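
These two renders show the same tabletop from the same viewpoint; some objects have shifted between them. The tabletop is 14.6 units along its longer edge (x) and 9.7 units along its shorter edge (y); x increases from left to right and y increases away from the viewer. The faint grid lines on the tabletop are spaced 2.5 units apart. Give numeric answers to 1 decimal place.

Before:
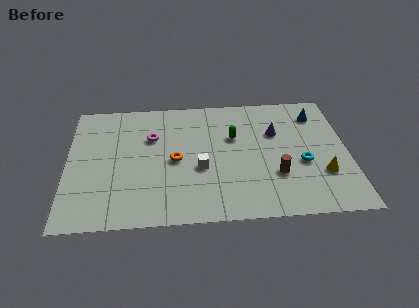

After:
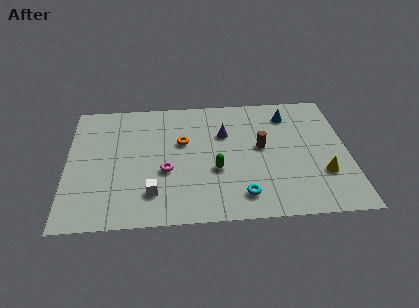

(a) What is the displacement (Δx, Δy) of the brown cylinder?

(-0.7, 2.2)

The brown cylinder was at about (10.8, 3.1) and moved to about (10.1, 5.3).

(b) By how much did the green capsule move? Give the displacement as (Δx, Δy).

(-1.0, -2.5)

The green capsule started near (8.7, 6.2) and ended near (7.7, 3.7).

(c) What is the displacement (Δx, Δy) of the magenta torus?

(0.7, -2.7)

The magenta torus was at about (4.4, 6.5) and moved to about (5.1, 3.8).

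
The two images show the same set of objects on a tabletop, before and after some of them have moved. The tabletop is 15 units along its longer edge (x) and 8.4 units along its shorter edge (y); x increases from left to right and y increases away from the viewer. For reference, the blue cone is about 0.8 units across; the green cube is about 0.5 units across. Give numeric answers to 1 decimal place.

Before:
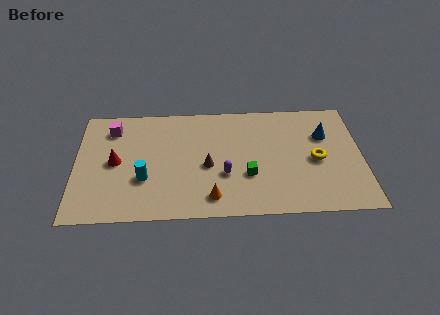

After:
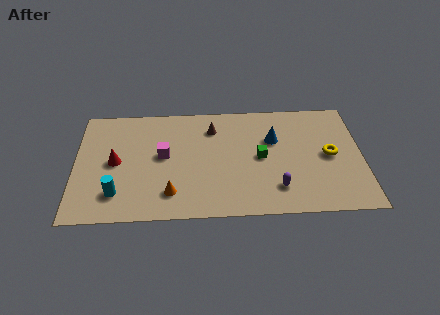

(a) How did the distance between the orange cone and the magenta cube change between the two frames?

-4.6

The distance was about 7.4 in the first image and 2.8 in the second, so they moved 4.6 units closer together.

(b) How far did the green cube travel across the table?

1.5

The green cube moved from about (9.0, 2.9) to (9.7, 4.2), a distance of √(0.7² + 1.3²) ≈ 1.5.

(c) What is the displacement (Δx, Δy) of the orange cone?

(-2.1, 0.4)

The orange cone started near (7.1, 1.4) and ended near (5.0, 1.8).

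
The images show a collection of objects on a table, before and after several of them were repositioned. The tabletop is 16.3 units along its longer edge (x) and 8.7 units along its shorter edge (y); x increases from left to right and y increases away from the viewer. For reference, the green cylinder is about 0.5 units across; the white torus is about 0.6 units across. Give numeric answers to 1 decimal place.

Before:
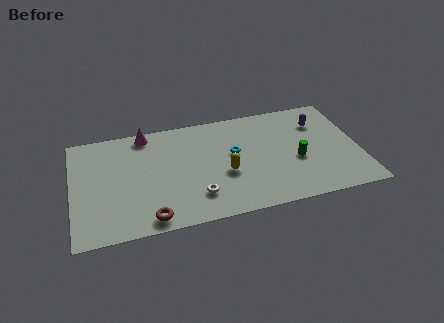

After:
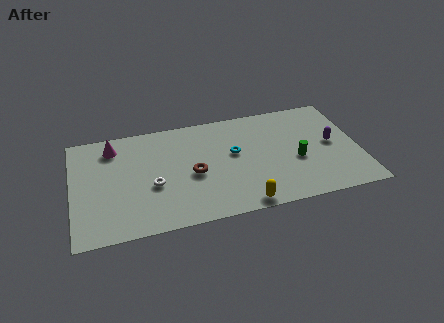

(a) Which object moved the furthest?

the brown torus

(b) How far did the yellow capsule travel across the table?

2.8

The yellow capsule was near (8.6, 3.5) before and (9.4, 0.8) after, so it travelled √(0.8² + 2.7²) ≈ 2.8 units.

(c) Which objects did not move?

the cyan torus and the green cylinder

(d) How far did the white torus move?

2.8

From (6.9, 2.1) to (4.5, 3.5), the white torus covered √(2.4² + 1.4²) ≈ 2.8 units.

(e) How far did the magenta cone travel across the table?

2.0

The magenta cone was near (4.3, 7.8) before and (2.4, 7.1) after, so it travelled √(1.9² + 0.7²) ≈ 2.0 units.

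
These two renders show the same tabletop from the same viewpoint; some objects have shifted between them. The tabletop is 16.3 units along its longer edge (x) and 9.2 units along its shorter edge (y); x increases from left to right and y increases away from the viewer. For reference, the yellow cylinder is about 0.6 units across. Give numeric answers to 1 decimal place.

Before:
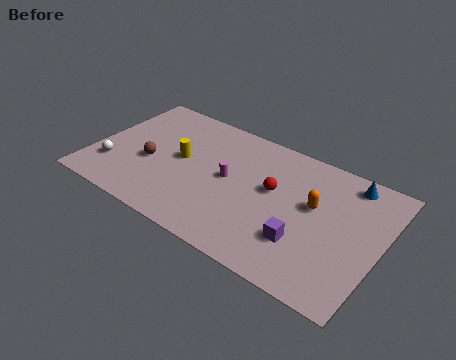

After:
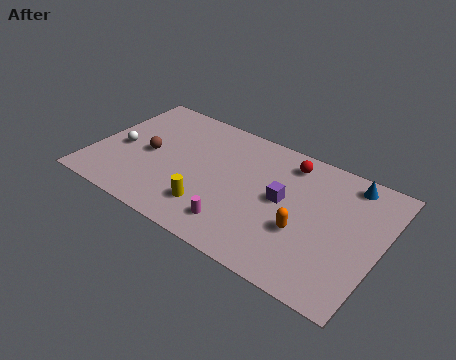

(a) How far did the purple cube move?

2.7

From (12.3, 2.7) to (10.8, 4.9), the purple cube covered √(1.5² + 2.2²) ≈ 2.7 units.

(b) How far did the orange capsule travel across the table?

2.0

From (12.5, 5.4) to (12.2, 3.4), the orange capsule covered √(0.3² + 2.0²) ≈ 2.0 units.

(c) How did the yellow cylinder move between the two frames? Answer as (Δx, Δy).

(2.2, -2.7)

The yellow cylinder started near (4.9, 4.9) and ended near (7.1, 2.2).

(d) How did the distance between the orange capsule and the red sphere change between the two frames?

+2.3

Before: roughly 2.3 units apart; after: 4.6. That's 2.3 units further apart.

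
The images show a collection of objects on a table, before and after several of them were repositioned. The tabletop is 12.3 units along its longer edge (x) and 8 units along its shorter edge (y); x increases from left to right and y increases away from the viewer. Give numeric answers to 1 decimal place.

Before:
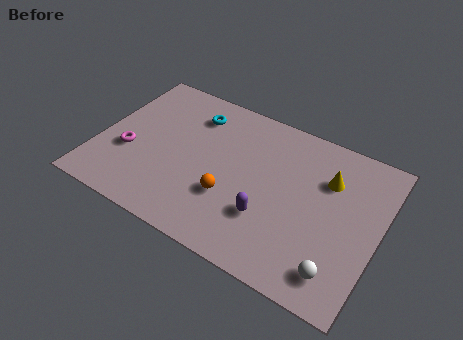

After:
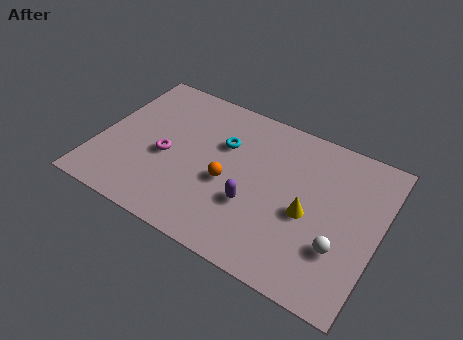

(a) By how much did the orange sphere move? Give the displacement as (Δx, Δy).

(-0.2, 0.7)

The orange sphere was at about (6.0, 2.7) and moved to about (5.8, 3.4).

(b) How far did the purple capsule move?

0.8

The purple capsule was near (7.7, 2.5) before and (7.0, 2.8) after, so it travelled √(0.7² + 0.3²) ≈ 0.8 units.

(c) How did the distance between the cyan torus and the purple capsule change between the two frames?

-2.4

Before: roughly 5.4 units apart; after: 3.0. That's 2.4 units closer together.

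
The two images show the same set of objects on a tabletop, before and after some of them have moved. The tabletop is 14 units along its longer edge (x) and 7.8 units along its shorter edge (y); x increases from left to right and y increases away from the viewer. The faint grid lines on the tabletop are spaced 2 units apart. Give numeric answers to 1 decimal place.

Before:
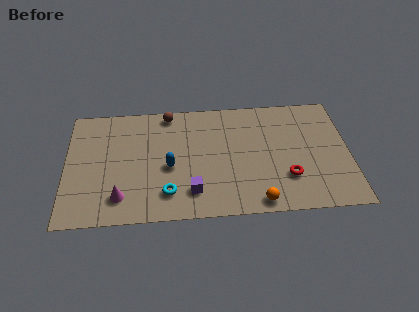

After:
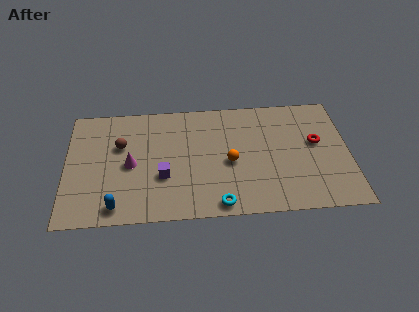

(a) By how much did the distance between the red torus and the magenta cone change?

+1.0

Before: roughly 8.2 units apart; after: 9.2. That's 1.0 units further apart.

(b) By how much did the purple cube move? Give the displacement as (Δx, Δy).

(-1.4, 1.1)

From the two frames, the purple cube sits at roughly (6.2, 1.7) before and (4.8, 2.8) after.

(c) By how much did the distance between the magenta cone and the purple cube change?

-1.7

The distance was about 3.5 in the first image and 1.8 in the second, so they moved 1.7 units closer together.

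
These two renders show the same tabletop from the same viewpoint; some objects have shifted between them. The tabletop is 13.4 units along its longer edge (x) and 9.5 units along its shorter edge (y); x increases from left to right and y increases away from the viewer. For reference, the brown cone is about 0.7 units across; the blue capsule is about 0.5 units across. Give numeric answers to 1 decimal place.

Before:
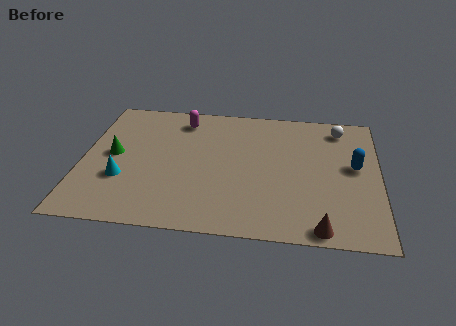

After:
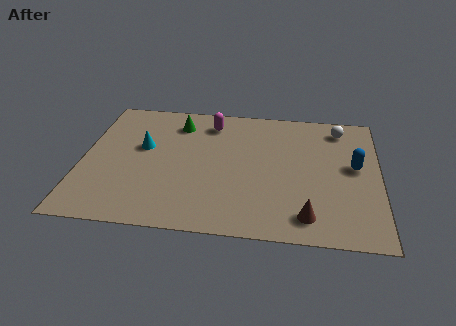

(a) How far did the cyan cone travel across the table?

2.5

The cyan cone was near (1.9, 3.2) before and (2.7, 5.6) after, so it travelled √(0.8² + 2.4²) ≈ 2.5 units.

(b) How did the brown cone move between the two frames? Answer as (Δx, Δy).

(-0.6, 0.7)

The brown cone was at about (10.8, 0.8) and moved to about (10.2, 1.5).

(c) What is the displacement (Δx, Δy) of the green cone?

(2.8, 2.7)

The green cone was at about (1.4, 4.9) and moved to about (4.2, 7.6).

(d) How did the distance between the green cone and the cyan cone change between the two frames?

+0.7

The distance was about 1.8 in the first image and 2.5 in the second, so they moved 0.7 units further apart.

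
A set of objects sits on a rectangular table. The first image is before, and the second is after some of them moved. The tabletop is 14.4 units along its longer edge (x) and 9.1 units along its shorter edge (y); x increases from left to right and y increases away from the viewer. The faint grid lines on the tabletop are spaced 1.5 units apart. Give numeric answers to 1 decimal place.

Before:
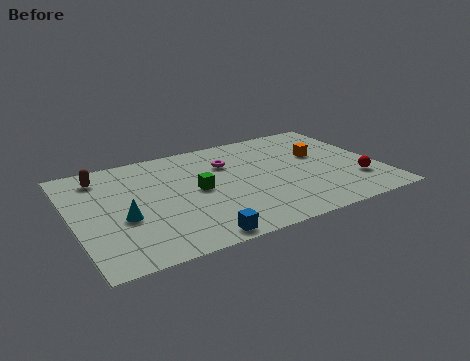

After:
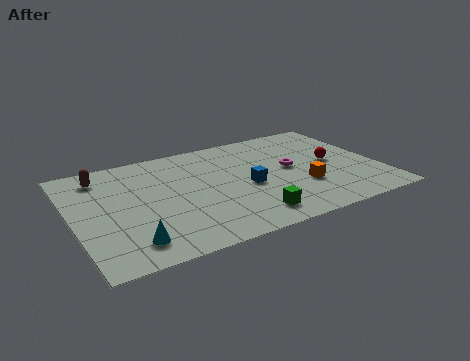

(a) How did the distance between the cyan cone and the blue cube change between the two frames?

+2.2

They were about 4.1 units apart before and 6.3 after — 2.2 units further apart.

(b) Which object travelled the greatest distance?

the blue cube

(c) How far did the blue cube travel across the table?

4.3

From (5.2, 0.8) to (8.1, 4.0), the blue cube covered √(2.9² + 3.2²) ≈ 4.3 units.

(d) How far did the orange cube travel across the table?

2.8

From (11.8, 5.5) to (10.6, 3.0), the orange cube covered √(1.2² + 2.5²) ≈ 2.8 units.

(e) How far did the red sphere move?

2.2

The red sphere moved from about (13.1, 2.5) to (12.3, 4.6), a distance of √(0.8² + 2.1²) ≈ 2.2.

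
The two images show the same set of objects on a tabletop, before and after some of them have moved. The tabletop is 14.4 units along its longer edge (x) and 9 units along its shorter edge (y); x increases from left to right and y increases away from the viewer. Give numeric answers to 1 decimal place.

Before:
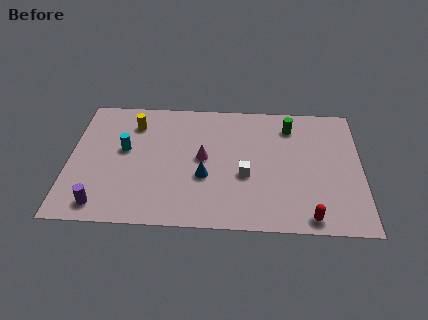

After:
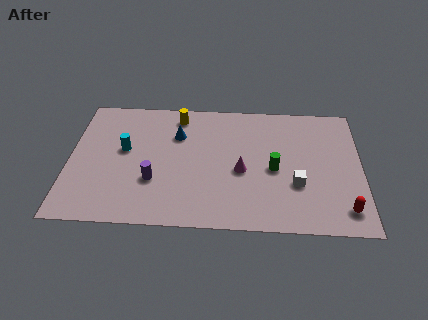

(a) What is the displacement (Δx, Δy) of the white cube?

(2.5, -0.5)

The white cube was at about (8.7, 3.6) and moved to about (11.2, 3.1).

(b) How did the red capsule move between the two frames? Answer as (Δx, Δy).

(1.7, 0.6)

The red capsule started near (11.8, 0.9) and ended near (13.5, 1.5).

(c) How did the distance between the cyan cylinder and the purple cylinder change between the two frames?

-1.4

They were about 4.0 units apart before and 2.6 after — 1.4 units closer together.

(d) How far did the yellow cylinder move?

2.3

From (3.1, 7.0) to (5.3, 7.7), the yellow cylinder covered √(2.2² + 0.7²) ≈ 2.3 units.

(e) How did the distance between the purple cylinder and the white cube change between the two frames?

-0.4

Before: roughly 7.4 units apart; after: 7.0. That's 0.4 units closer together.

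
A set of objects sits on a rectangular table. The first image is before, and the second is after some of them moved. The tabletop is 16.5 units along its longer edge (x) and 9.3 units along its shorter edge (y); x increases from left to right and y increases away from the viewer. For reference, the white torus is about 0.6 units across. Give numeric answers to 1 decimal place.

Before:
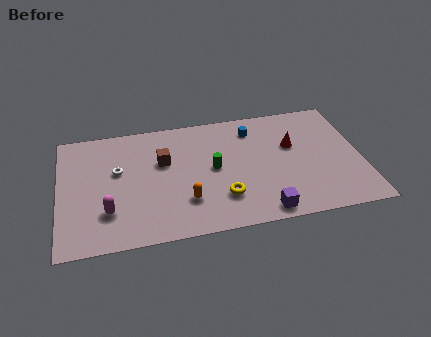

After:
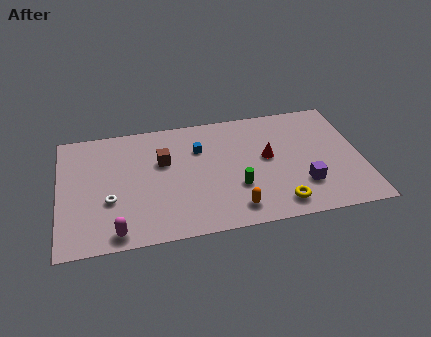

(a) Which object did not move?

the brown cube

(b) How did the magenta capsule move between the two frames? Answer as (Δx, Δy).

(0.4, -1.6)

From the two frames, the magenta capsule sits at roughly (2.6, 2.6) before and (3.0, 1.0) after.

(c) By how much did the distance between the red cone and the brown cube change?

-1.3

Before: roughly 7.1 units apart; after: 5.8. That's 1.3 units closer together.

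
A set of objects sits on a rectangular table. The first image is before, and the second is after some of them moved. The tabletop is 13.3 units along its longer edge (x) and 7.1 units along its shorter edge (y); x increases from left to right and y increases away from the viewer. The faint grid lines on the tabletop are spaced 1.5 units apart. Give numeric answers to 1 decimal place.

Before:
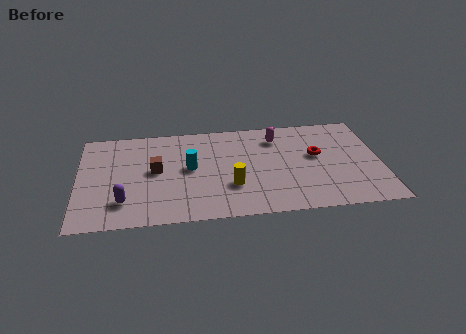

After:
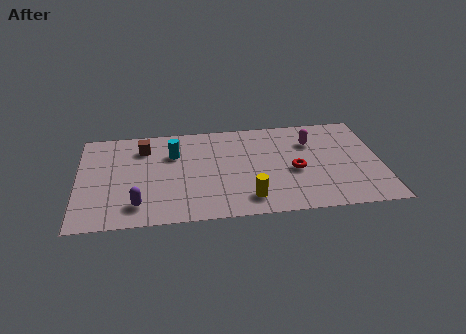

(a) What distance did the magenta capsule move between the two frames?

1.6

The magenta capsule moved from about (8.8, 5.6) to (10.3, 5.1), a distance of √(1.5² + 0.5²) ≈ 1.6.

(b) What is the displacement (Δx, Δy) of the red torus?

(-1.0, -1.0)

The red torus started near (10.5, 4.1) and ended near (9.5, 3.1).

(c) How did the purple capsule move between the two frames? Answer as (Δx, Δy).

(0.6, -0.3)

The purple capsule started near (2.0, 1.7) and ended near (2.6, 1.4).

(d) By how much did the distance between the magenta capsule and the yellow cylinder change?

+0.9

Before: roughly 3.9 units apart; after: 4.8. That's 0.9 units further apart.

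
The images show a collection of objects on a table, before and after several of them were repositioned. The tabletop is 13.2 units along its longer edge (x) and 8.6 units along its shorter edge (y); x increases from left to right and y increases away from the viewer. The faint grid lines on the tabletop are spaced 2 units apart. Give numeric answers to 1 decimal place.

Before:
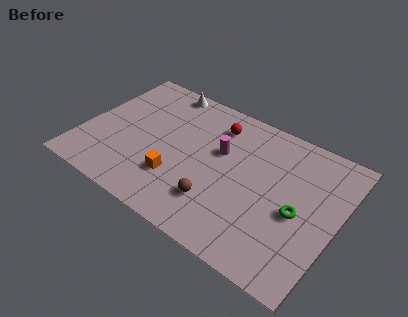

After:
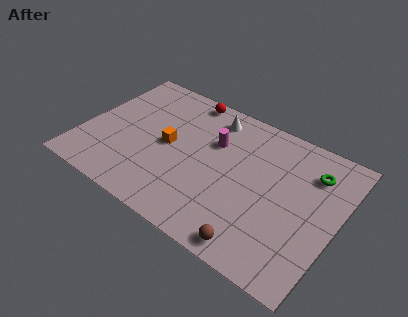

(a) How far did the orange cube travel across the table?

2.0

From (5.2, 2.5) to (4.4, 4.3), the orange cube covered √(0.8² + 1.8²) ≈ 2.0 units.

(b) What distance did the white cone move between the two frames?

2.9

The white cone was near (3.4, 7.8) before and (6.2, 7.2) after, so it travelled √(2.8² + 0.6²) ≈ 2.9 units.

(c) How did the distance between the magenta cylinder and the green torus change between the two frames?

+0.5

They were about 4.6 units apart before and 5.1 after — 0.5 units further apart.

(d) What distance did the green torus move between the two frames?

2.7

The green torus moved from about (11.3, 3.8) to (11.6, 6.5), a distance of √(0.3² + 2.7²) ≈ 2.7.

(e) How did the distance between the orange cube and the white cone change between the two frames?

-2.2

They were about 5.6 units apart before and 3.4 after — 2.2 units closer together.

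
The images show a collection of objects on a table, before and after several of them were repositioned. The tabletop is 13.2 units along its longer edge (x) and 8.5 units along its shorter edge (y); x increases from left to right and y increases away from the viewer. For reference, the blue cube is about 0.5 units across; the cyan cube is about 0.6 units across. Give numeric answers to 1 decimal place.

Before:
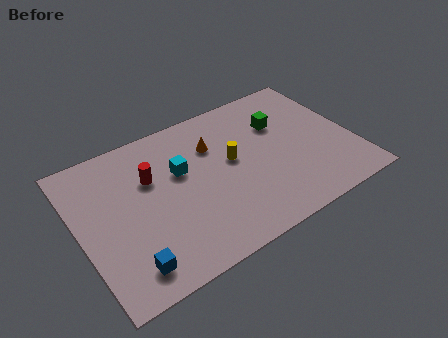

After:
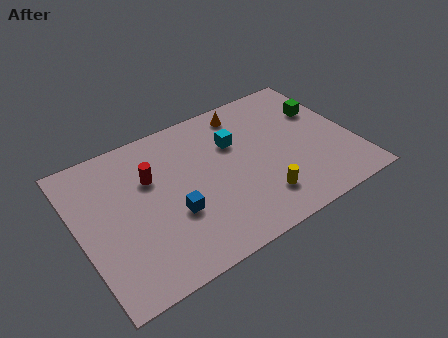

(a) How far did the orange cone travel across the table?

2.2

From (6.7, 6.0) to (8.5, 7.3), the orange cone covered √(1.8² + 1.3²) ≈ 2.2 units.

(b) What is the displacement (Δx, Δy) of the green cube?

(2.1, -0.1)

From the two frames, the green cube sits at roughly (10.0, 5.8) before and (12.1, 5.7) after.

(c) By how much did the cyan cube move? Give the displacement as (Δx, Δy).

(2.7, 0.4)

From the two frames, the cyan cube sits at roughly (5.0, 5.3) before and (7.7, 5.7) after.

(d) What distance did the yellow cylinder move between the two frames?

2.9

The yellow cylinder was near (7.4, 4.7) before and (8.3, 1.9) after, so it travelled √(0.9² + 2.8²) ≈ 2.9 units.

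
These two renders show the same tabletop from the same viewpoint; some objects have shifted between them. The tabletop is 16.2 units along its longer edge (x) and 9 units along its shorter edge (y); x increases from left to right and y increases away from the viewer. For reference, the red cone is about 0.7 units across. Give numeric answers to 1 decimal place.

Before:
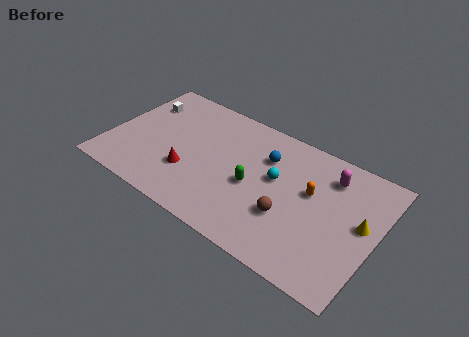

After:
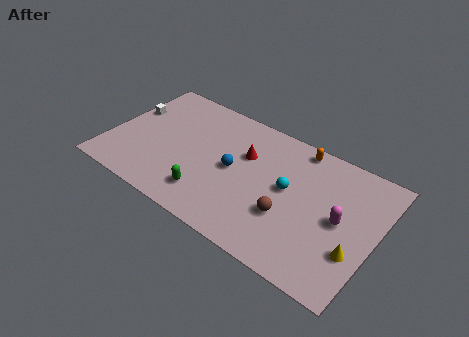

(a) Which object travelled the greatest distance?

the red cone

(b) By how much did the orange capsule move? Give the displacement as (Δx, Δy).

(-1.2, 2.7)

The orange capsule started near (12.2, 5.4) and ended near (11.0, 8.1).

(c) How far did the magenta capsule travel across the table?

2.8

The magenta capsule was near (13.1, 7.1) before and (14.1, 4.5) after, so it travelled √(1.0² + 2.6²) ≈ 2.8 units.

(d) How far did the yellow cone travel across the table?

2.0

The yellow cone moved from about (15.3, 4.9) to (15.2, 2.9), a distance of √(0.1² + 2.0²) ≈ 2.0.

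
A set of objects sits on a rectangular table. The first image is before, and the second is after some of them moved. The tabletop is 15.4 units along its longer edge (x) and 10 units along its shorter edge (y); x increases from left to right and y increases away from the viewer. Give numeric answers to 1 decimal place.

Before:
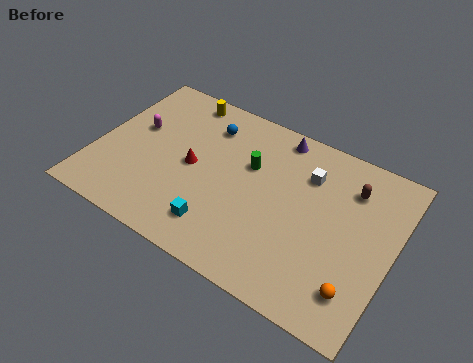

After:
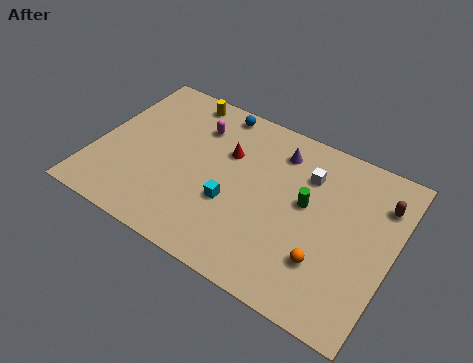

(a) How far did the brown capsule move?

1.6

The brown capsule was near (12.9, 7.6) before and (14.5, 7.5) after, so it travelled √(1.6² + 0.1²) ≈ 1.6 units.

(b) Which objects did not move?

the white cube and the yellow cylinder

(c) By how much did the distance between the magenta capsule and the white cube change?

-3.1

The distance was about 9.0 in the first image and 5.9 in the second, so they moved 3.1 units closer together.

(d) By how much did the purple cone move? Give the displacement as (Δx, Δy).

(0.2, -0.9)

The purple cone was at about (8.9, 8.9) and moved to about (9.1, 8.0).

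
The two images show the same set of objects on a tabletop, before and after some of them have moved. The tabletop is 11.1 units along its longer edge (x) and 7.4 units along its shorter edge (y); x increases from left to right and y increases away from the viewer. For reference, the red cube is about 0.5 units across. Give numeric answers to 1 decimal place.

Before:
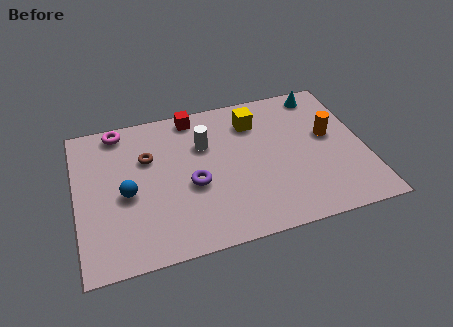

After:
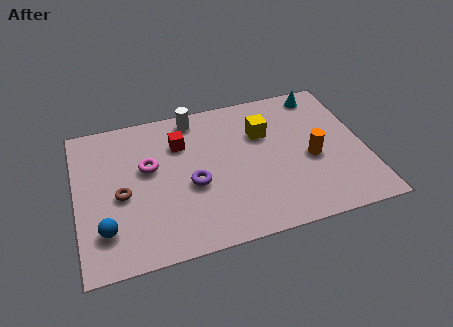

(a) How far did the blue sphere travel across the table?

1.7

The blue sphere moved from about (1.9, 3.3) to (1.0, 1.8), a distance of √(0.9² + 1.5²) ≈ 1.7.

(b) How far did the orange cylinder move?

1.3

From (9.8, 4.2) to (9.0, 3.2), the orange cylinder covered √(0.8² + 1.0²) ≈ 1.3 units.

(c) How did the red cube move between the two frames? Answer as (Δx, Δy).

(-0.6, -1.3)

The red cube started near (4.7, 6.6) and ended near (4.1, 5.3).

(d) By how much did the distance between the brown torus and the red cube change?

+0.6

Before: roughly 2.5 units apart; after: 3.1. That's 0.6 units further apart.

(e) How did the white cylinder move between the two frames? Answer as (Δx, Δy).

(-0.3, 1.5)

The white cylinder was at about (5.0, 5.0) and moved to about (4.7, 6.5).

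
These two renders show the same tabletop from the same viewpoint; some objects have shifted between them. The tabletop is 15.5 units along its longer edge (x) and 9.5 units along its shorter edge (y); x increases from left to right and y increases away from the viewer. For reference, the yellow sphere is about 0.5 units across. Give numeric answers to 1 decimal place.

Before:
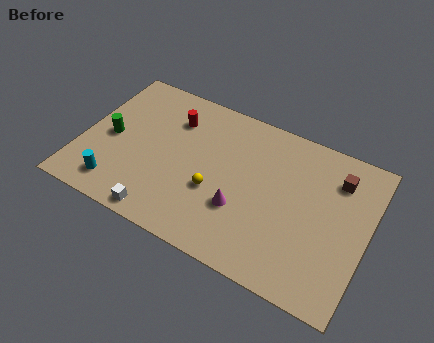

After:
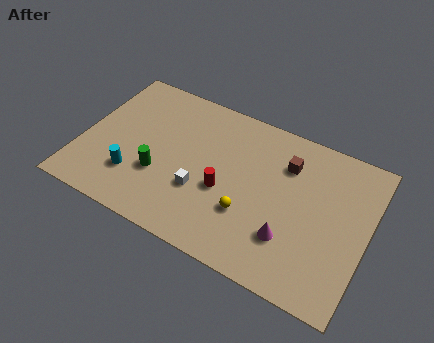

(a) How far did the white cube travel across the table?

3.0

The white cube was near (4.9, 0.9) before and (6.7, 3.3) after, so it travelled √(1.8² + 2.4²) ≈ 3.0 units.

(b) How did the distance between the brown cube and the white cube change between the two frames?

-5.2

Before: roughly 10.8 units apart; after: 5.6. That's 5.2 units closer together.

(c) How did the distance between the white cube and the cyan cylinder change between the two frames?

+1.0

The distance was about 2.7 in the first image and 3.7 in the second, so they moved 1.0 units further apart.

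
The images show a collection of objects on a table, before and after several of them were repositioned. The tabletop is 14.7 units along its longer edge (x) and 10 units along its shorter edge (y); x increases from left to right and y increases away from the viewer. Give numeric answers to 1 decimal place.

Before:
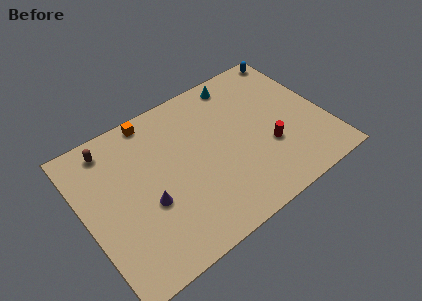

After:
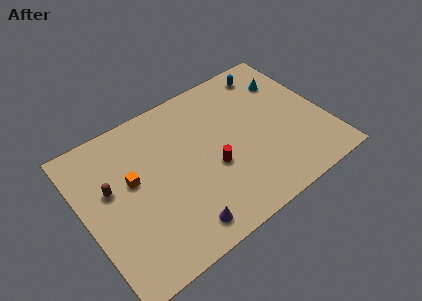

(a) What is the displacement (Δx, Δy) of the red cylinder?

(-3.4, 0.5)

From the two frames, the red cylinder sits at roughly (11.0, 3.5) before and (7.6, 4.0) after.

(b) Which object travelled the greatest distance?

the orange cube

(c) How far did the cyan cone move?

3.1

The cyan cone moved from about (10.2, 8.8) to (13.0, 7.4), a distance of √(2.8² + 1.4²) ≈ 3.1.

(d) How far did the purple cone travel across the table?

2.9

From (3.6, 3.9) to (5.1, 1.4), the purple cone covered √(1.5² + 2.5²) ≈ 2.9 units.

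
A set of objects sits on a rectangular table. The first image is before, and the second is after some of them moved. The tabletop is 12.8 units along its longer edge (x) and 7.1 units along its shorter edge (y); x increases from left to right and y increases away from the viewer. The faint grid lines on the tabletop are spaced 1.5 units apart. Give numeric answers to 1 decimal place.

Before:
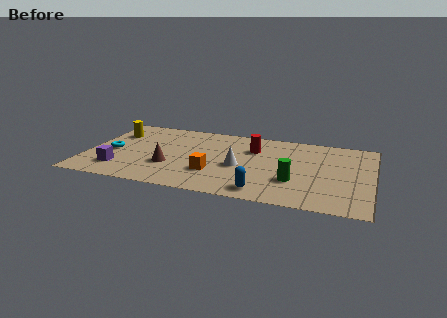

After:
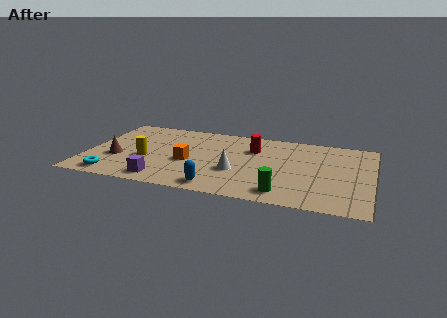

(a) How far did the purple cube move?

2.1

From (1.6, 1.6) to (3.6, 1.0), the purple cube covered √(2.0² + 0.6²) ≈ 2.1 units.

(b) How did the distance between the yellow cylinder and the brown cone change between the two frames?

-2.6

The distance was about 3.9 in the first image and 1.3 in the second, so they moved 2.6 units closer together.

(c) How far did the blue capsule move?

2.0

The blue capsule moved from about (8.1, 1.0) to (6.1, 0.9), a distance of √(2.0² + 0.1²) ≈ 2.0.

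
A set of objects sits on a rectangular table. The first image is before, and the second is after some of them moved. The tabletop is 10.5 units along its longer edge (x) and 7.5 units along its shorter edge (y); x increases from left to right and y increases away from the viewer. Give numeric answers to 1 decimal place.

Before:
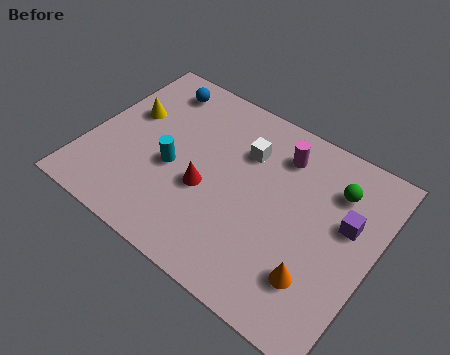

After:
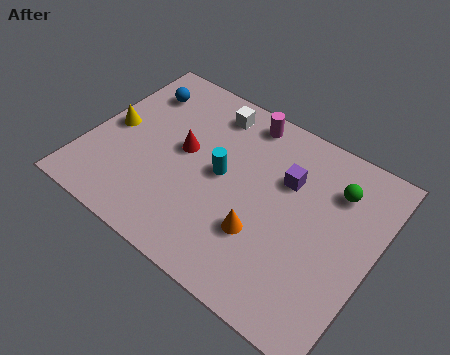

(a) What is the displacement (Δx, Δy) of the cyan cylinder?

(1.7, 0.7)

The cyan cylinder was at about (3.2, 3.2) and moved to about (4.9, 3.9).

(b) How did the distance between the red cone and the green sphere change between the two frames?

+0.6

They were about 5.0 units apart before and 5.6 after — 0.6 units further apart.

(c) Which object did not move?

the green sphere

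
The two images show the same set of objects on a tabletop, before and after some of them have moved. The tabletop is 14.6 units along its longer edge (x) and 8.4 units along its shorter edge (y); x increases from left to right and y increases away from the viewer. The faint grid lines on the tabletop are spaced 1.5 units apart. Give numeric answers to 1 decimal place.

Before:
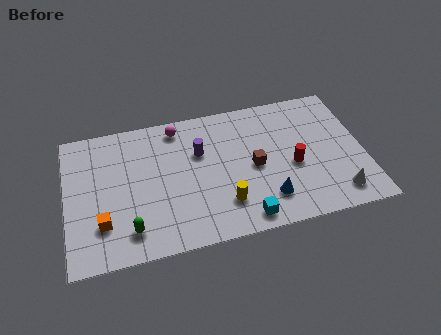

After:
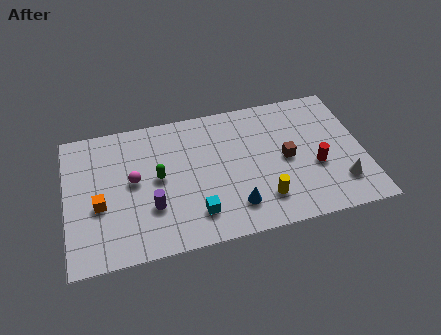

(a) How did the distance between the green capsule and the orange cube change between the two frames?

+1.6

They were about 1.5 units apart before and 3.1 after — 1.6 units further apart.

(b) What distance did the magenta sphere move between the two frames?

3.6

From (5.6, 7.3) to (3.3, 4.5), the magenta sphere covered √(2.3² + 2.8²) ≈ 3.6 units.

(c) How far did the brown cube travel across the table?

1.6

From (9.2, 4.0) to (10.8, 4.1), the brown cube covered √(1.6² + 0.1²) ≈ 1.6 units.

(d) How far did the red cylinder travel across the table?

1.1

The red cylinder moved from about (11.1, 3.6) to (12.2, 3.3), a distance of √(1.1² + 0.3²) ≈ 1.1.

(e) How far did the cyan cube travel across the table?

2.4

The cyan cube was near (8.5, 1.0) before and (6.2, 1.8) after, so it travelled √(2.3² + 0.8²) ≈ 2.4 units.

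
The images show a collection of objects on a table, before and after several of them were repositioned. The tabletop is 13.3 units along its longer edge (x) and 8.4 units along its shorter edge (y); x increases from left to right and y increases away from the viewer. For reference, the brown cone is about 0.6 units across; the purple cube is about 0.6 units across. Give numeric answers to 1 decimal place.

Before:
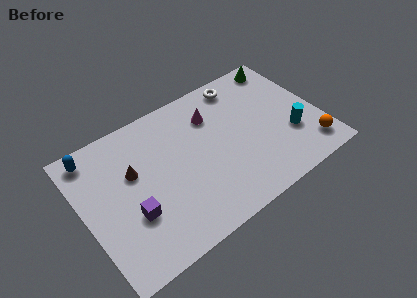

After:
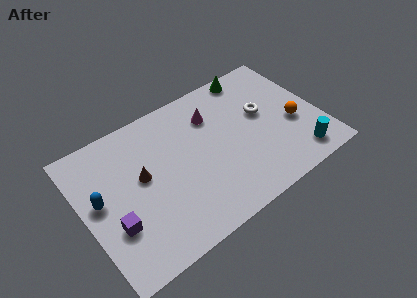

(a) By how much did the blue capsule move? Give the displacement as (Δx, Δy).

(-0.1, -2.7)

The blue capsule was at about (1.0, 7.3) and moved to about (0.9, 4.6).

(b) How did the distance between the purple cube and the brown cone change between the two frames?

+0.3

The distance was about 2.4 in the first image and 2.7 in the second, so they moved 0.3 units further apart.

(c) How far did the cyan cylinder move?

1.5

The cyan cylinder was near (11.5, 2.8) before and (11.6, 1.3) after, so it travelled √(0.1² + 1.5²) ≈ 1.5 units.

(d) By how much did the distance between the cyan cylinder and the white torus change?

-1.1

The distance was about 4.9 in the first image and 3.8 in the second, so they moved 1.1 units closer together.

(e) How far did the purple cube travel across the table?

1.0

The purple cube was near (2.4, 2.9) before and (1.4, 2.8) after, so it travelled √(1.0² + 0.1²) ≈ 1.0 units.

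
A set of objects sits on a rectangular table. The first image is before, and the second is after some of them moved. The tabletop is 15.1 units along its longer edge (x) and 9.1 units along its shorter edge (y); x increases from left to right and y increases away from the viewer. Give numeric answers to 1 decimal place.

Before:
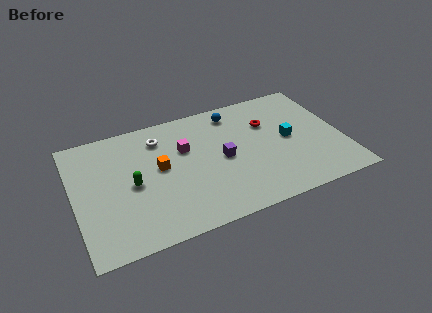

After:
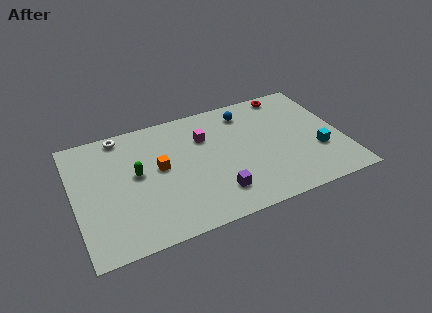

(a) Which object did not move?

the orange cube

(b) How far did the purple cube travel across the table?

2.5

The purple cube moved from about (8.3, 4.4) to (7.7, 2.0), a distance of √(0.6² + 2.4²) ≈ 2.5.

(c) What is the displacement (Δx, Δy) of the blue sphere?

(0.7, -0.2)

From the two frames, the blue sphere sits at roughly (9.3, 7.7) before and (10.0, 7.5) after.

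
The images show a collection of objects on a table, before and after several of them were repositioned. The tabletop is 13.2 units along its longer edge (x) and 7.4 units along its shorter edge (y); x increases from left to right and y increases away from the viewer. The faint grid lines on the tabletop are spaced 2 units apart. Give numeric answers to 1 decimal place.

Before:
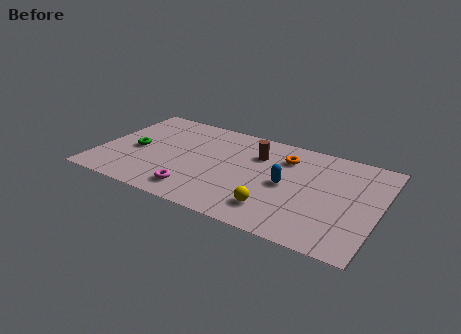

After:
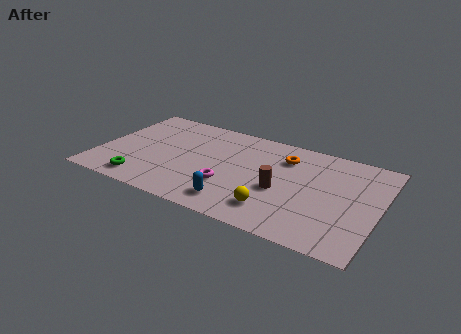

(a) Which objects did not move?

the yellow sphere and the orange torus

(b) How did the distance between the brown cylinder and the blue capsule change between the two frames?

+0.3

Before: roughly 2.3 units apart; after: 2.6. That's 0.3 units further apart.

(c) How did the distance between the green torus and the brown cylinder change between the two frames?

+0.7

The distance was about 5.9 in the first image and 6.6 in the second, so they moved 0.7 units further apart.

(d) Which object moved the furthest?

the blue capsule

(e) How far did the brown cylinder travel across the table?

2.6

The brown cylinder was near (7.3, 5.3) before and (8.7, 3.1) after, so it travelled √(1.4² + 2.2²) ≈ 2.6 units.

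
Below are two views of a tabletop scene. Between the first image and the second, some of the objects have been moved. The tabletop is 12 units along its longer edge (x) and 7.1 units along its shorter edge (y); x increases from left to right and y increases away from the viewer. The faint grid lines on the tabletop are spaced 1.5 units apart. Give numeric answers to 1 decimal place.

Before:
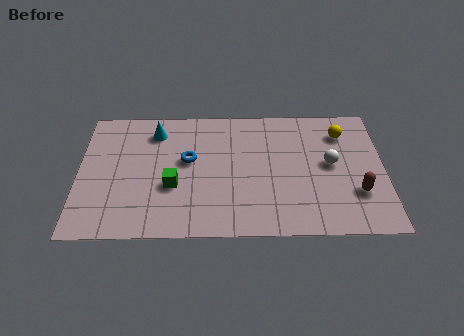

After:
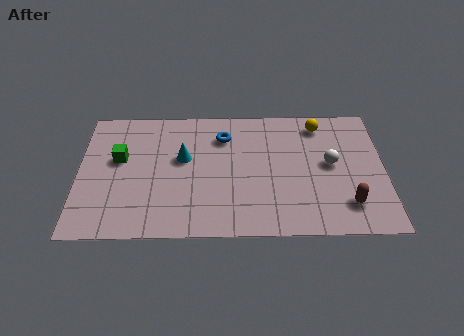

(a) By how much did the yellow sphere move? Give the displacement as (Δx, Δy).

(-0.9, 0.5)

From the two frames, the yellow sphere sits at roughly (10.4, 5.5) before and (9.5, 6.0) after.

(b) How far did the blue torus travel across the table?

1.9

From (4.3, 4.1) to (5.7, 5.4), the blue torus covered √(1.4² + 1.3²) ≈ 1.9 units.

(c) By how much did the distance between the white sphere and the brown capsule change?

+0.4

Before: roughly 1.9 units apart; after: 2.3. That's 0.4 units further apart.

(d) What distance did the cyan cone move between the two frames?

1.9

From (3.0, 5.7) to (4.1, 4.2), the cyan cone covered √(1.1² + 1.5²) ≈ 1.9 units.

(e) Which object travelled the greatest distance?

the green cube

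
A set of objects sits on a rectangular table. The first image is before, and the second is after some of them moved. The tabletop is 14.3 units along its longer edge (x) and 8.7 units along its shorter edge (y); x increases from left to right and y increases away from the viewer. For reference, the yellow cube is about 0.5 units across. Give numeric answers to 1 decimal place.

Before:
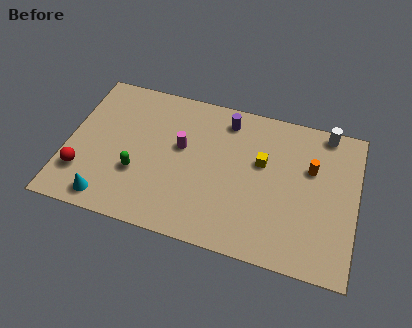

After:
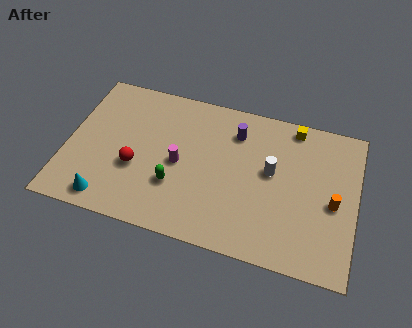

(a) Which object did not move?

the cyan cone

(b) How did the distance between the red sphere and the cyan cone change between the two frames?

+0.7

They were about 1.8 units apart before and 2.5 after — 0.7 units further apart.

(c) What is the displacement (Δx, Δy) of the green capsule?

(1.9, -0.2)

From the two frames, the green capsule sits at roughly (3.6, 3.0) before and (5.5, 2.8) after.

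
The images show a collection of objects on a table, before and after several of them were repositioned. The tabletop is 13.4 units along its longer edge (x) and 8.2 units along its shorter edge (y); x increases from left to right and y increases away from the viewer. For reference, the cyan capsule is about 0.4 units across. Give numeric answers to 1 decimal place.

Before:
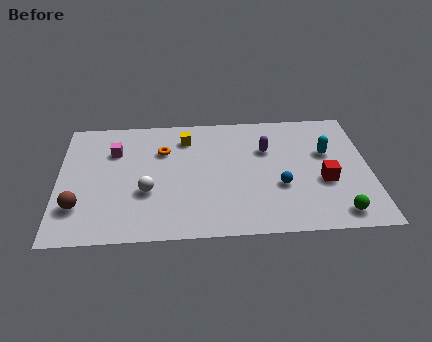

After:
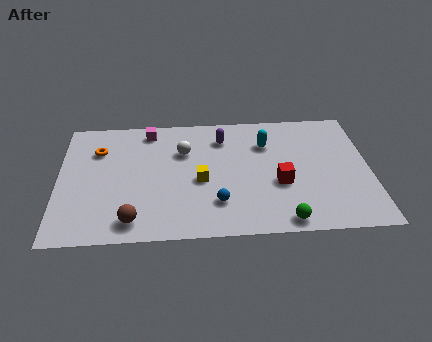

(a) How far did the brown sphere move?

2.5

The brown sphere moved from about (0.9, 2.2) to (3.2, 1.2), a distance of √(2.3² + 1.0²) ≈ 2.5.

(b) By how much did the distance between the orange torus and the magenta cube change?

+0.4

The distance was about 2.1 in the first image and 2.5 in the second, so they moved 0.4 units further apart.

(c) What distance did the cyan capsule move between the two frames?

2.7

From (11.6, 5.1) to (9.0, 5.9), the cyan capsule covered √(2.6² + 0.8²) ≈ 2.7 units.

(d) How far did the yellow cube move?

3.0

The yellow cube moved from about (5.5, 6.5) to (6.1, 3.6), a distance of √(0.6² + 2.9²) ≈ 3.0.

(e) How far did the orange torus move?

2.8

The orange torus was near (4.5, 5.7) before and (1.7, 5.9) after, so it travelled √(2.8² + 0.2²) ≈ 2.8 units.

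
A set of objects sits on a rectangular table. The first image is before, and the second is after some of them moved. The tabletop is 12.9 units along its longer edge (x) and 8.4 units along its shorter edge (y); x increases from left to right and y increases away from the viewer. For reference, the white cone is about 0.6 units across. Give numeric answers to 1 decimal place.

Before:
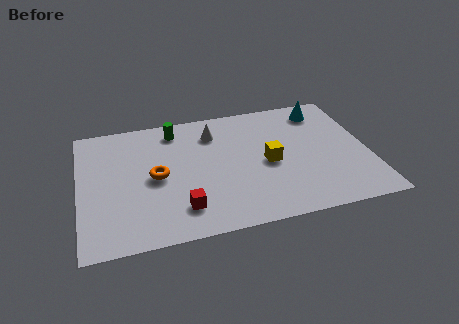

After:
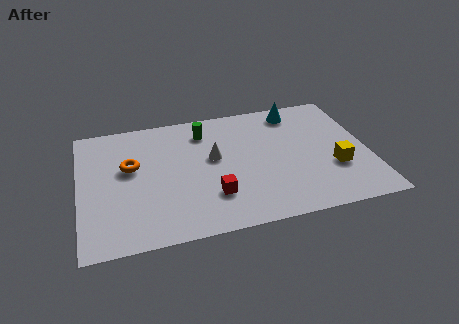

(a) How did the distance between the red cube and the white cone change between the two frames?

-2.5

Before: roughly 5.0 units apart; after: 2.5. That's 2.5 units closer together.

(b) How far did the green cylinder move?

1.4

The green cylinder was near (4.4, 7.1) before and (5.7, 6.7) after, so it travelled √(1.3² + 0.4²) ≈ 1.4 units.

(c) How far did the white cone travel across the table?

1.7

The white cone was near (6.1, 6.5) before and (6.0, 4.8) after, so it travelled √(0.1² + 1.7²) ≈ 1.7 units.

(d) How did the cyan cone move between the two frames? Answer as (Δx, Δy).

(-1.2, 0.2)

The cyan cone started near (11.1, 7.0) and ended near (9.9, 7.2).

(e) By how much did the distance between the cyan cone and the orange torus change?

-0.3

Before: roughly 8.2 units apart; after: 7.9. That's 0.3 units closer together.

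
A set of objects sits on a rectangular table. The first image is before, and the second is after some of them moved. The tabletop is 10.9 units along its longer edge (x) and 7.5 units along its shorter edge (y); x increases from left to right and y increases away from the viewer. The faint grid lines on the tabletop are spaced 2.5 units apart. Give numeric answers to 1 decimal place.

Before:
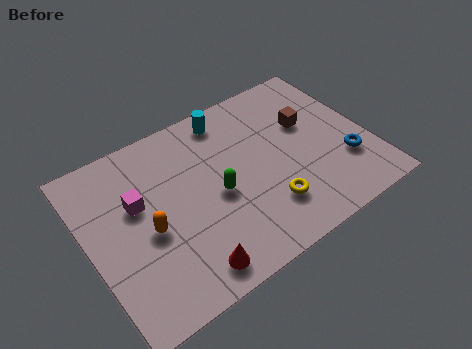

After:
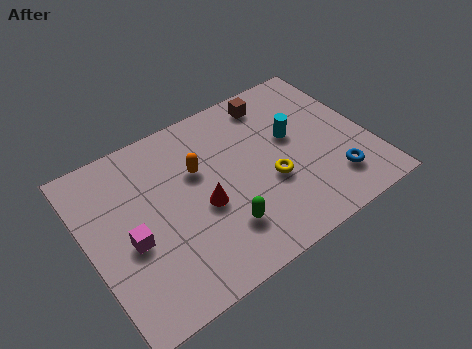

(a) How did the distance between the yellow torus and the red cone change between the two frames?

-0.8

The distance was about 3.4 in the first image and 2.6 in the second, so they moved 0.8 units closer together.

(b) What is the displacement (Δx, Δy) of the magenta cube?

(-0.5, -1.4)

The magenta cube started near (2.0, 4.6) and ended near (1.5, 3.2).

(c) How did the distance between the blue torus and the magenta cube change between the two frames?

-0.3

Before: roughly 8.1 units apart; after: 7.8. That's 0.3 units closer together.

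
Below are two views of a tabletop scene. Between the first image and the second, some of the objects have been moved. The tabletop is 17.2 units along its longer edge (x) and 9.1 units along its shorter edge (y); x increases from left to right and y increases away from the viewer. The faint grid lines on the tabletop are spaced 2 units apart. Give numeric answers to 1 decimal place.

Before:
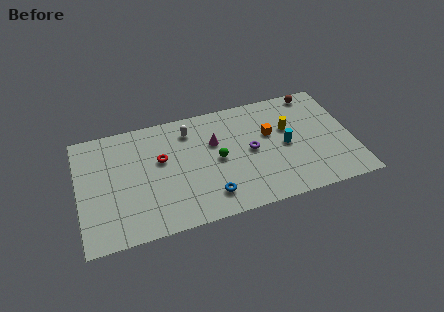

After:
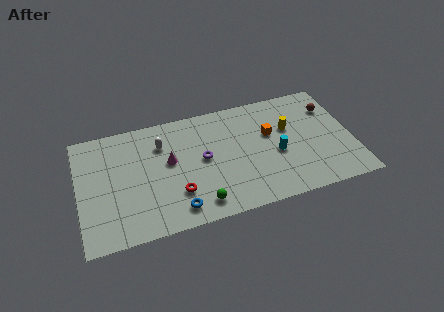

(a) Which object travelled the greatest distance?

the green sphere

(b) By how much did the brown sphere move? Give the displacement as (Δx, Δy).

(0.9, -1.5)

The brown sphere started near (15.2, 8.2) and ended near (16.1, 6.7).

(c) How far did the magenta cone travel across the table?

3.0

The magenta cone moved from about (8.6, 5.9) to (5.7, 5.2), a distance of √(2.9² + 0.7²) ≈ 3.0.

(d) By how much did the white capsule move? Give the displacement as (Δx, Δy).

(-1.8, -0.6)

From the two frames, the white capsule sits at roughly (7.1, 7.3) before and (5.3, 6.7) after.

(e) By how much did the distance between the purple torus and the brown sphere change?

+2.8

They were about 5.7 units apart before and 8.5 after — 2.8 units further apart.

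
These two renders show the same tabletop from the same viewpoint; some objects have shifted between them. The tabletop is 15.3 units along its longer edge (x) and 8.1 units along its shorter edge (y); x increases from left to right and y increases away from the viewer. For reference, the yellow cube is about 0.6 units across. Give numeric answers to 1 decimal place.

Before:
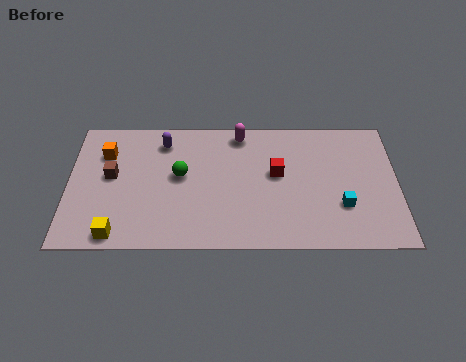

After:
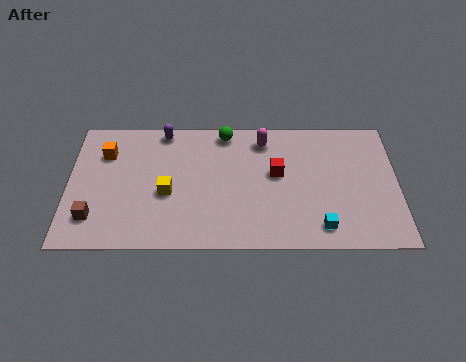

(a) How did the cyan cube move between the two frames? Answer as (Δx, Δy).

(-1.0, -1.3)

The cyan cube was at about (12.7, 2.6) and moved to about (11.7, 1.3).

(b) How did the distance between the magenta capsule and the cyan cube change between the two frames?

-0.5

The distance was about 6.5 in the first image and 6.0 in the second, so they moved 0.5 units closer together.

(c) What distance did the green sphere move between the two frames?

3.4

The green sphere was near (5.2, 4.5) before and (7.3, 7.2) after, so it travelled √(2.1² + 2.7²) ≈ 3.4 units.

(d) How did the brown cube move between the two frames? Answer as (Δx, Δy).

(-0.8, -2.6)

The brown cube started near (2.0, 4.5) and ended near (1.2, 1.9).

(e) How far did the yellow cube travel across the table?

3.4

From (2.3, 0.9) to (4.6, 3.4), the yellow cube covered √(2.3² + 2.5²) ≈ 3.4 units.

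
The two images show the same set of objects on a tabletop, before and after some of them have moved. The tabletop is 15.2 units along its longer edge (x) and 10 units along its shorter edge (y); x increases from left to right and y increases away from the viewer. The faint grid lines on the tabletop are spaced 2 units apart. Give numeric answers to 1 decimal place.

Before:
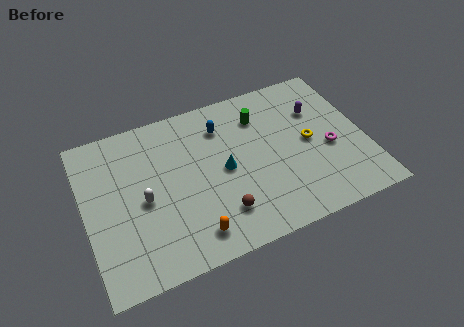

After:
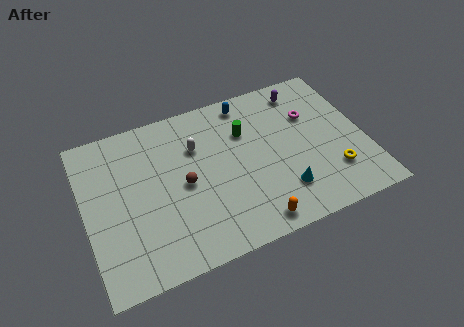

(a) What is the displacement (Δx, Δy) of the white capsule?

(3.1, 2.3)

From the two frames, the white capsule sits at roughly (3.1, 4.6) before and (6.2, 6.9) after.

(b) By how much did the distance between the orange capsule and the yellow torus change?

-2.8

They were about 7.6 units apart before and 4.8 after — 2.8 units closer together.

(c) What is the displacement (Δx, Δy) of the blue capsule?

(1.5, 1.1)

The blue capsule was at about (7.7, 7.7) and moved to about (9.2, 8.8).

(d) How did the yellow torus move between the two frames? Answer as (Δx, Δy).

(1.0, -2.4)

The yellow torus was at about (12.2, 5.0) and moved to about (13.2, 2.6).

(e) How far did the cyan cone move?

3.8

From (7.5, 4.9) to (10.4, 2.4), the cyan cone covered √(2.9² + 2.5²) ≈ 3.8 units.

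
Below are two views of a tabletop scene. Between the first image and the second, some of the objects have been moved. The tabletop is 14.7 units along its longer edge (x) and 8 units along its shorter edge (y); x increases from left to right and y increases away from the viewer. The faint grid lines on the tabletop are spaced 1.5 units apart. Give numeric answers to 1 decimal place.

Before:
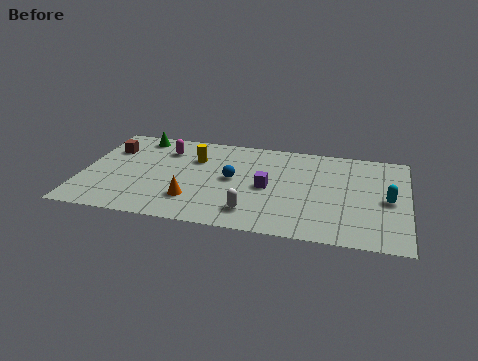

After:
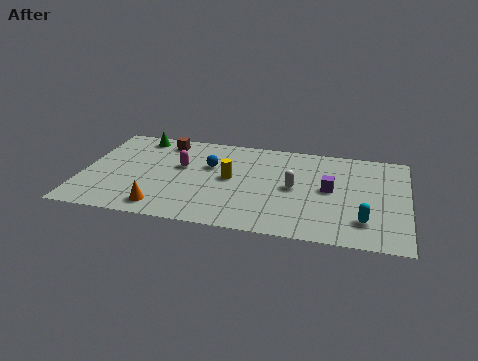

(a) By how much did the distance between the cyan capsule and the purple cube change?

-2.6

Before: roughly 5.4 units apart; after: 2.8. That's 2.6 units closer together.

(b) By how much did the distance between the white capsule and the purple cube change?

-0.7

The distance was about 2.3 in the first image and 1.6 in the second, so they moved 0.7 units closer together.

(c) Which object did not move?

the green cone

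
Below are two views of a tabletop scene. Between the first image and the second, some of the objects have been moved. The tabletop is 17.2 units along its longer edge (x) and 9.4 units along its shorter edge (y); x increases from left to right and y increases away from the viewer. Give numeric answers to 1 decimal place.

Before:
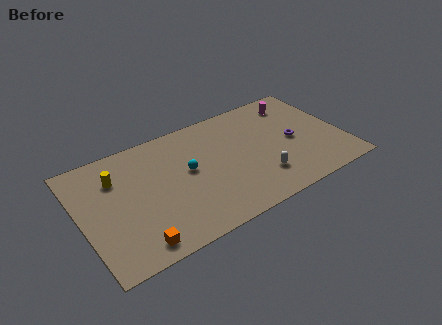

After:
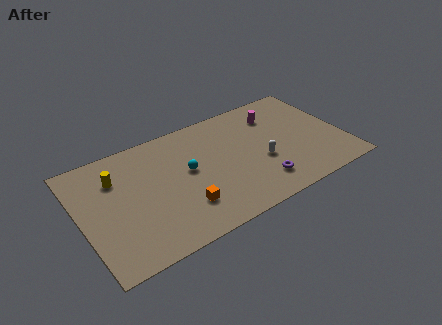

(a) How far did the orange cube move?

3.5

The orange cube moved from about (3.0, 1.2) to (6.3, 2.5), a distance of √(3.3² + 1.3²) ≈ 3.5.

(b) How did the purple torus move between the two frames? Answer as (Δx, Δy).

(-2.7, -2.5)

From the two frames, the purple torus sits at roughly (14.0, 4.5) before and (11.3, 2.0) after.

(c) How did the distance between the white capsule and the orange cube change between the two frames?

-3.0

Before: roughly 8.5 units apart; after: 5.5. That's 3.0 units closer together.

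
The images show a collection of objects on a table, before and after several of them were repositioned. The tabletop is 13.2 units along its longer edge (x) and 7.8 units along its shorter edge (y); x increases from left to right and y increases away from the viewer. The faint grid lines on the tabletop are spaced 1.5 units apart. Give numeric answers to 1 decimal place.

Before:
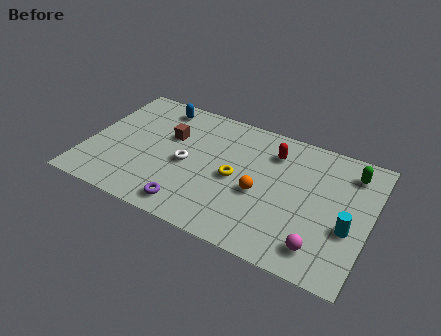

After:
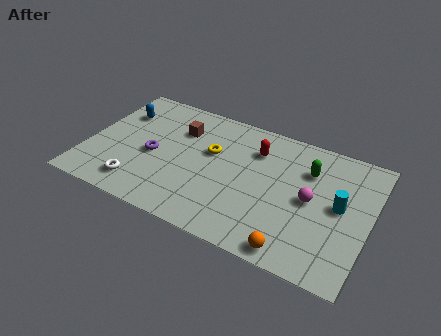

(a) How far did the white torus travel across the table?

3.0

From (4.7, 3.6) to (2.7, 1.4), the white torus covered √(2.0² + 2.2²) ≈ 3.0 units.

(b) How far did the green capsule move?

2.0

The green capsule was near (12.1, 6.3) before and (10.2, 5.6) after, so it travelled √(1.9² + 0.7²) ≈ 2.0 units.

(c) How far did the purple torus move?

3.2

The purple torus moved from about (5.2, 1.1) to (3.1, 3.5), a distance of √(2.1² + 2.4²) ≈ 3.2.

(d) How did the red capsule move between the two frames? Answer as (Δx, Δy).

(-0.8, -0.2)

The red capsule started near (8.5, 6.0) and ended near (7.7, 5.8).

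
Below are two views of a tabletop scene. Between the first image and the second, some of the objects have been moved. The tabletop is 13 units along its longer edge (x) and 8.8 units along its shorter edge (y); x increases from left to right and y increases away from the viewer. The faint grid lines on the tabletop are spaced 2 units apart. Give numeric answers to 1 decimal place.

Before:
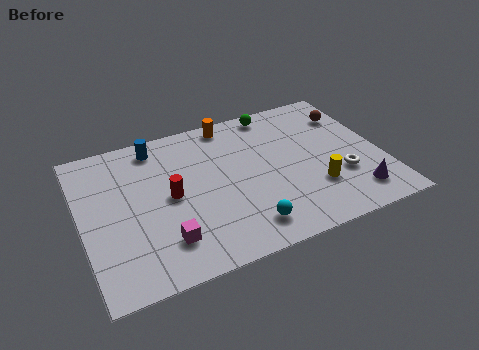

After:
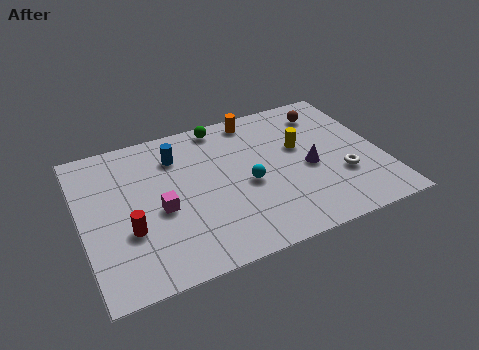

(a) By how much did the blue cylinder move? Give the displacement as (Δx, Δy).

(0.8, -0.9)

From the two frames, the blue cylinder sits at roughly (3.5, 7.6) before and (4.3, 6.7) after.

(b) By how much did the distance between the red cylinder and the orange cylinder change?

+3.0

The distance was about 4.6 in the first image and 7.6 in the second, so they moved 3.0 units further apart.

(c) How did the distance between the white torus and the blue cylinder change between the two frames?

-1.1

They were about 8.9 units apart before and 7.8 after — 1.1 units closer together.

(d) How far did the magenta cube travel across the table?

1.8

From (3.3, 2.0) to (3.3, 3.8), the magenta cube covered √(0.0² + 1.8²) ≈ 1.8 units.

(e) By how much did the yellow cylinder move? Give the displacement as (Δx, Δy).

(-0.3, 2.7)

The yellow cylinder started near (9.9, 2.6) and ended near (9.6, 5.3).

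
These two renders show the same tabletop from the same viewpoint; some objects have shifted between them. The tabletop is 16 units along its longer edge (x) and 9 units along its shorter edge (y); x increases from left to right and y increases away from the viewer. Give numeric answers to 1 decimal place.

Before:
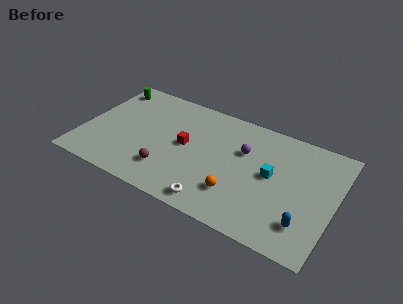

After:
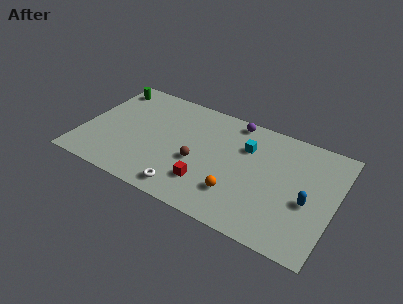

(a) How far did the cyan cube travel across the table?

2.3

The cyan cube moved from about (12.0, 4.8) to (10.2, 6.3), a distance of √(1.8² + 1.5²) ≈ 2.3.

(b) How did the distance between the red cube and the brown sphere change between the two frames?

-1.0

They were about 2.6 units apart before and 1.6 after — 1.0 units closer together.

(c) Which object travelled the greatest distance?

the red cube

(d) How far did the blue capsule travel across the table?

1.7

From (14.4, 2.1) to (14.4, 3.8), the blue capsule covered √(0.0² + 1.7²) ≈ 1.7 units.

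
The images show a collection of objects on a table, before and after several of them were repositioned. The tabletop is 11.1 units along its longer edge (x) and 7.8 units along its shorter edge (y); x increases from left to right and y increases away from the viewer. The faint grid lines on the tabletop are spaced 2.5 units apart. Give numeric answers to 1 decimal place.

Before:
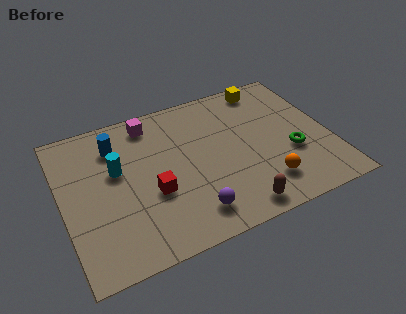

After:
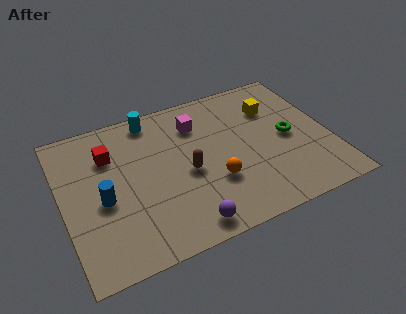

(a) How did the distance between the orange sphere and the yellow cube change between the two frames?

-1.1

Before: roughly 5.3 units apart; after: 4.2. That's 1.1 units closer together.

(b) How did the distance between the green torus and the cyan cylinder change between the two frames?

-1.1

They were about 7.3 units apart before and 6.2 after — 1.1 units closer together.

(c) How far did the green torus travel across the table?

0.9

From (9.4, 2.9) to (9.4, 3.8), the green torus covered √(0.0² + 0.9²) ≈ 0.9 units.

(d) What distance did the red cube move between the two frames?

3.0

The red cube was near (3.6, 3.0) before and (2.1, 5.6) after, so it travelled √(1.5² + 2.6²) ≈ 3.0 units.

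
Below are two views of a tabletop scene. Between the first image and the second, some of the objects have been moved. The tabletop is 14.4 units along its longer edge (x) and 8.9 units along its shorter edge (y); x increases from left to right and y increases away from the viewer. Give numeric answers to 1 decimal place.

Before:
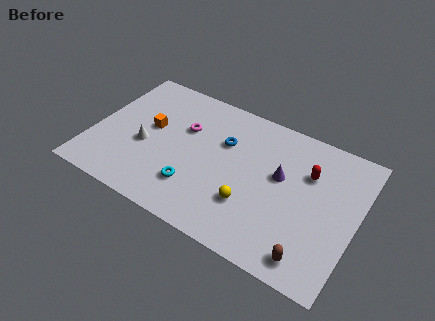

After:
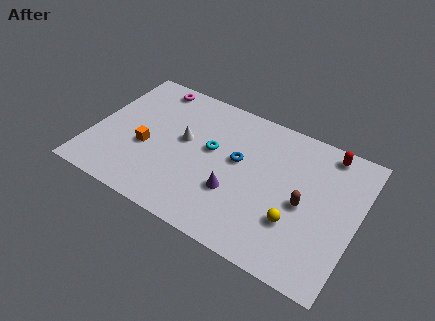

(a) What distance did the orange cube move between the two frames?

1.4

The orange cube was near (3.0, 5.0) before and (3.0, 3.6) after, so it travelled √(0.0² + 1.4²) ≈ 1.4 units.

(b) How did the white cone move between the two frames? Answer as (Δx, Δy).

(2.0, 1.3)

From the two frames, the white cone sits at roughly (2.9, 3.7) before and (4.9, 5.0) after.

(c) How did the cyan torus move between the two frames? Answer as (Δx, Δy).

(0.5, 2.8)

The cyan torus started near (5.9, 2.3) and ended near (6.4, 5.1).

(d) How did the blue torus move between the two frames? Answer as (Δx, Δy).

(0.9, -0.8)

From the two frames, the blue torus sits at roughly (7.0, 5.9) before and (7.9, 5.1) after.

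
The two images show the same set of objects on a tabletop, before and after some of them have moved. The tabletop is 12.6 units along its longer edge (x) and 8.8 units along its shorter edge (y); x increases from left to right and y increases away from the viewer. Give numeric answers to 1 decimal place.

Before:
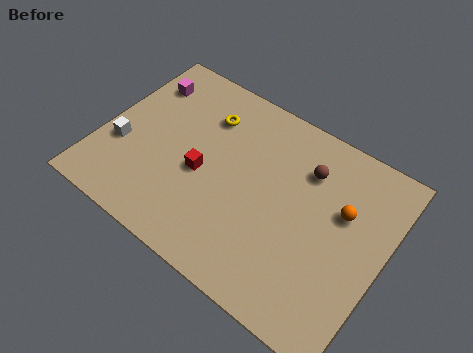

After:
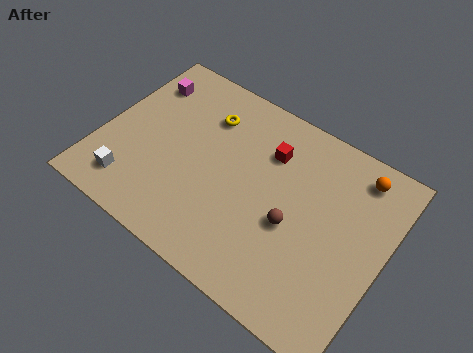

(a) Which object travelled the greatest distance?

the red cube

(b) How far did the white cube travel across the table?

1.8

The white cube was near (1.0, 3.2) before and (1.8, 1.6) after, so it travelled √(0.8² + 1.6²) ≈ 1.8 units.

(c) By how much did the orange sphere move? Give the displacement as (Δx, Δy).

(0.3, 2.0)

The orange sphere was at about (10.6, 5.5) and moved to about (10.9, 7.5).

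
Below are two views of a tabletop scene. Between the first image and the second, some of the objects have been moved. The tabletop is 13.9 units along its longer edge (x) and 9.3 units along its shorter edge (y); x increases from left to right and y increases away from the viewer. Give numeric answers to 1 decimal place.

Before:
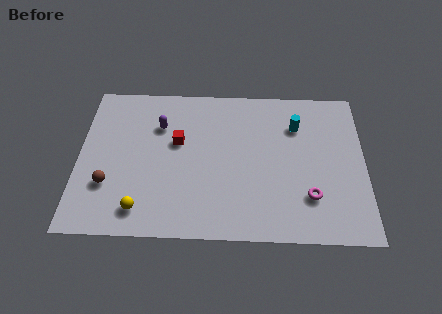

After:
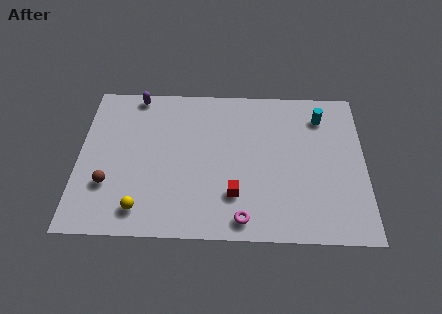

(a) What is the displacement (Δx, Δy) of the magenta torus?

(-3.2, -1.4)

The magenta torus was at about (11.2, 2.5) and moved to about (8.0, 1.1).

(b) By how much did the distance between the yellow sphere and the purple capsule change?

+1.8

They were about 5.2 units apart before and 7.0 after — 1.8 units further apart.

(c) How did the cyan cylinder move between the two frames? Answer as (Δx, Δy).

(1.2, 0.6)

The cyan cylinder started near (10.6, 6.8) and ended near (11.8, 7.4).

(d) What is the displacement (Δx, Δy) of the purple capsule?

(-1.2, 1.9)

The purple capsule was at about (3.9, 6.6) and moved to about (2.7, 8.5).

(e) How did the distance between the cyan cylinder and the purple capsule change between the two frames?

+2.5

Before: roughly 6.7 units apart; after: 9.2. That's 2.5 units further apart.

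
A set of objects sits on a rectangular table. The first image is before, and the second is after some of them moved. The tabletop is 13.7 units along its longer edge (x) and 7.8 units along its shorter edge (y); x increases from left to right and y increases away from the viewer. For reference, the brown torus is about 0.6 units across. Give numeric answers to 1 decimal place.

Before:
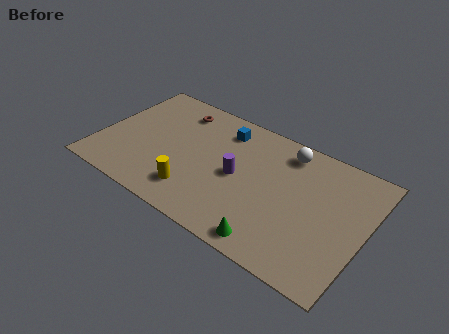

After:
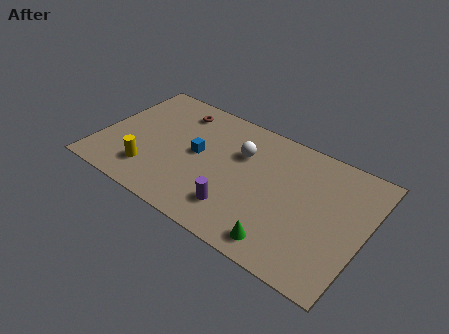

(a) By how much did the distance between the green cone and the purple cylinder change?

-1.1

Before: roughly 3.7 units apart; after: 2.6. That's 1.1 units closer together.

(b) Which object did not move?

the brown torus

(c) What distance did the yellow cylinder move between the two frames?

2.4

The yellow cylinder was near (5.3, 1.7) before and (2.9, 1.8) after, so it travelled √(2.4² + 0.1²) ≈ 2.4 units.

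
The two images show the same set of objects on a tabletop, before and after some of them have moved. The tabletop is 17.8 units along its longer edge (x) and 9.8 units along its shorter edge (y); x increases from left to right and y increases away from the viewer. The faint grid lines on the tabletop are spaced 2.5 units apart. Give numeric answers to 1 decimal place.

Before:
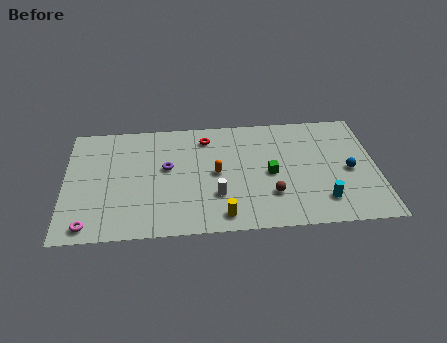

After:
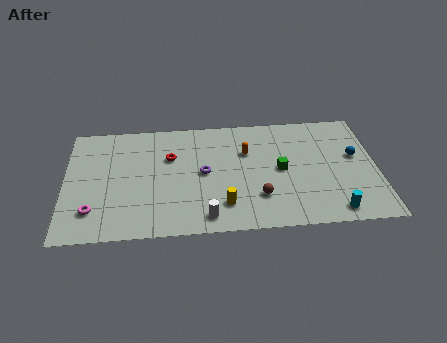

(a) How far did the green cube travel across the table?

0.7

The green cube moved from about (11.7, 4.6) to (12.3, 4.9), a distance of √(0.6² + 0.3²) ≈ 0.7.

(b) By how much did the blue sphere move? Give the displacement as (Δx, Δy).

(0.4, 1.2)

From the two frames, the blue sphere sits at roughly (16.2, 4.5) before and (16.6, 5.7) after.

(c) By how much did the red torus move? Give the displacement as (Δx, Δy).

(-2.1, -1.5)

The red torus was at about (8.1, 8.0) and moved to about (6.0, 6.5).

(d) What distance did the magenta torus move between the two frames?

1.2

The magenta torus was near (1.4, 1.1) before and (1.6, 2.3) after, so it travelled √(0.2² + 1.2²) ≈ 1.2 units.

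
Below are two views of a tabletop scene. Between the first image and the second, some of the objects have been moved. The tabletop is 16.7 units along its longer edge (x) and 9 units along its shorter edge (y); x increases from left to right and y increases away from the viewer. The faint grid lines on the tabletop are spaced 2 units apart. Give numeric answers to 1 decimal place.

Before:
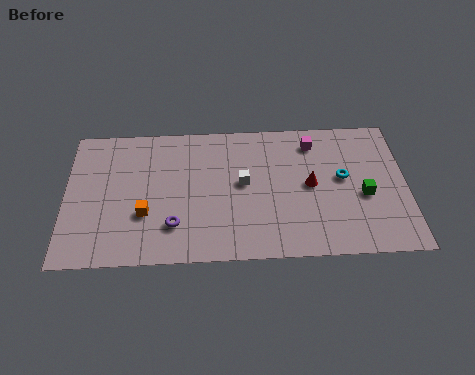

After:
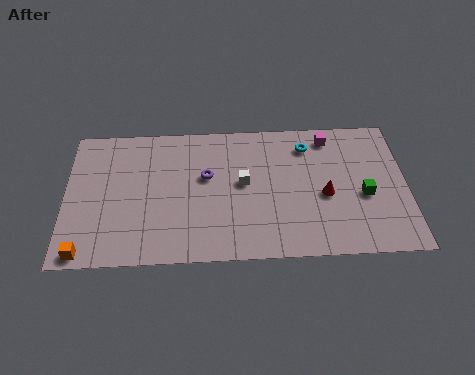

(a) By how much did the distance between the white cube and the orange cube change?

+3.6

The distance was about 5.1 in the first image and 8.7 in the second, so they moved 3.6 units further apart.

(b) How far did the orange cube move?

3.7

The orange cube was near (3.9, 3.1) before and (1.0, 0.8) after, so it travelled √(2.9² + 2.3²) ≈ 3.7 units.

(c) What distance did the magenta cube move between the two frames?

0.9

From (12.2, 7.4) to (13.0, 7.7), the magenta cube covered √(0.8² + 0.3²) ≈ 0.9 units.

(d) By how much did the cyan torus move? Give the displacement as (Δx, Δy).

(-1.7, 2.2)

From the two frames, the cyan torus sits at roughly (13.6, 5.0) before and (11.9, 7.2) after.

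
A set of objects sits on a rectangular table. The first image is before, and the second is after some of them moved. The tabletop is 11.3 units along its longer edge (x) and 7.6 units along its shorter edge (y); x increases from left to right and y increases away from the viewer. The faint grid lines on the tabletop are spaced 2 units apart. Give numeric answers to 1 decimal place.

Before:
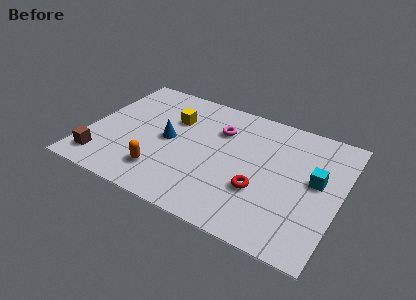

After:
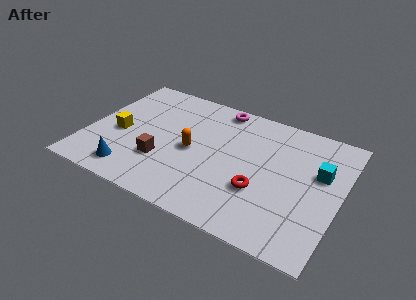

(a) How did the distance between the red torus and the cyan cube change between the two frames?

+0.4

The distance was about 2.8 in the first image and 3.2 in the second, so they moved 0.4 units further apart.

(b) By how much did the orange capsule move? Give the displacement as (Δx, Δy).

(1.1, 1.9)

The orange capsule was at about (3.6, 1.7) and moved to about (4.7, 3.6).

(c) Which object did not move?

the red torus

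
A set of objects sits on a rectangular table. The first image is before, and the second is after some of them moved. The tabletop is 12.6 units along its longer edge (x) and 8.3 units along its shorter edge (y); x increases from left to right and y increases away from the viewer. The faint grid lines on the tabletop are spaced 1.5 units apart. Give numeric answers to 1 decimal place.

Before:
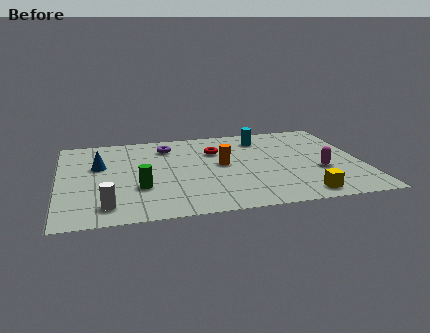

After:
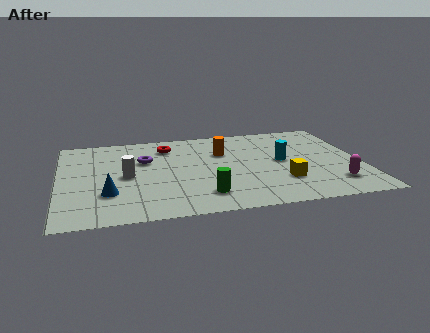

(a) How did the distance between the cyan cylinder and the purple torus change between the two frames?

+1.8

They were about 4.0 units apart before and 5.8 after — 1.8 units further apart.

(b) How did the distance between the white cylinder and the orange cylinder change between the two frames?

-1.3

Before: roughly 5.7 units apart; after: 4.4. That's 1.3 units closer together.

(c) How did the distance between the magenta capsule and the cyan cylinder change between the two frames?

-1.0

Before: roughly 4.2 units apart; after: 3.2. That's 1.0 units closer together.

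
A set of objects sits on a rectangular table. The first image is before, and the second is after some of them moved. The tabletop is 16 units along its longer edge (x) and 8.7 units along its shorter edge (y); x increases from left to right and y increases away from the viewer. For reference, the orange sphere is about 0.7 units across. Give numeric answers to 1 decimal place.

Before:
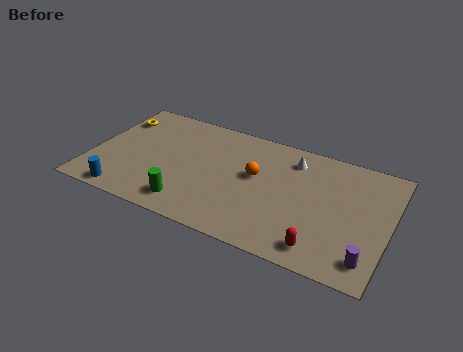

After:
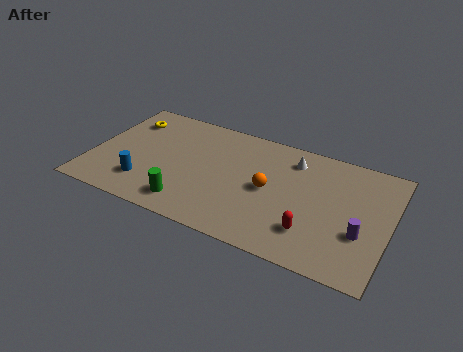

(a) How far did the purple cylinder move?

1.7

The purple cylinder moved from about (15.1, 1.5) to (14.6, 3.1), a distance of √(0.5² + 1.6²) ≈ 1.7.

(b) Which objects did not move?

the white cone and the green cylinder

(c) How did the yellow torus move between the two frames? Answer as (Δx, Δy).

(0.6, 0.1)

From the two frames, the yellow torus sits at roughly (0.9, 6.6) before and (1.5, 6.7) after.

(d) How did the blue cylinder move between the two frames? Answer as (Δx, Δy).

(0.9, 1.2)

From the two frames, the blue cylinder sits at roughly (2.2, 0.9) before and (3.1, 2.1) after.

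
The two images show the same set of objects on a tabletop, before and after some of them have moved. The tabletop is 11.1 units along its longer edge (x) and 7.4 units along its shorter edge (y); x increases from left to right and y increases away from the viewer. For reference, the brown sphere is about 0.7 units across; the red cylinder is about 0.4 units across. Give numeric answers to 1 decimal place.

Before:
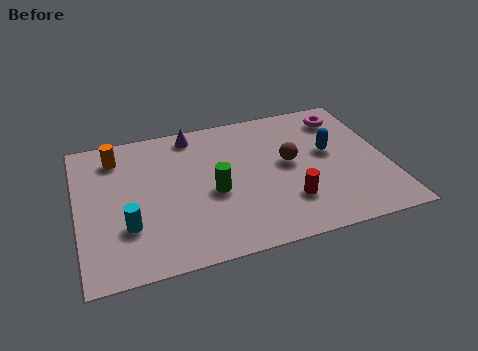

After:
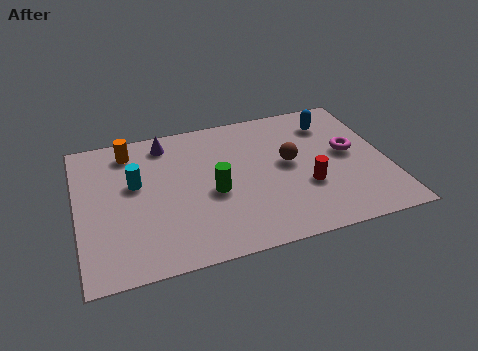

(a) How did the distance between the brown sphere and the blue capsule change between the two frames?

+1.0

They were about 1.5 units apart before and 2.5 after — 1.0 units further apart.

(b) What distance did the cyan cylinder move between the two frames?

2.1

From (1.7, 2.3) to (2.1, 4.4), the cyan cylinder covered √(0.4² + 2.1²) ≈ 2.1 units.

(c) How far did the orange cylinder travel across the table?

0.5

The orange cylinder was near (1.5, 6.0) before and (2.0, 6.2) after, so it travelled √(0.5² + 0.2²) ≈ 0.5 units.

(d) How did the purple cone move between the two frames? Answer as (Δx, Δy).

(-1.0, -0.2)

The purple cone was at about (4.3, 6.5) and moved to about (3.3, 6.3).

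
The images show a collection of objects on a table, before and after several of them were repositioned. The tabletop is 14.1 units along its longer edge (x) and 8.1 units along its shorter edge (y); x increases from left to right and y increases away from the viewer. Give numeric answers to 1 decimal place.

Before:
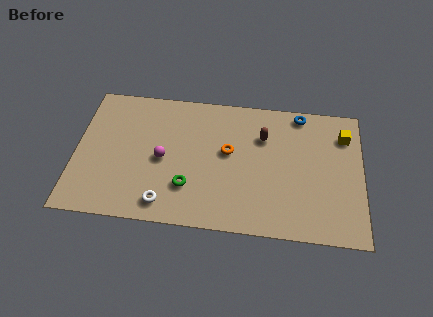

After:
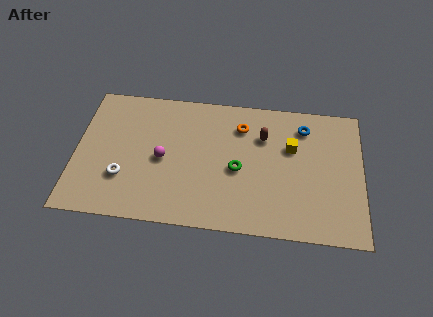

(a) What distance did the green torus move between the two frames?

2.7

The green torus moved from about (5.6, 2.3) to (8.0, 3.6), a distance of √(2.4² + 1.3²) ≈ 2.7.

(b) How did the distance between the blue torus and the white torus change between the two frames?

+0.8

Before: roughly 8.9 units apart; after: 9.7. That's 0.8 units further apart.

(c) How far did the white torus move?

2.5

The white torus moved from about (4.5, 1.2) to (2.4, 2.5), a distance of √(2.1² + 1.3²) ≈ 2.5.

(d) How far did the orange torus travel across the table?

1.7

The orange torus moved from about (7.5, 4.6) to (8.1, 6.2), a distance of √(0.6² + 1.6²) ≈ 1.7.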